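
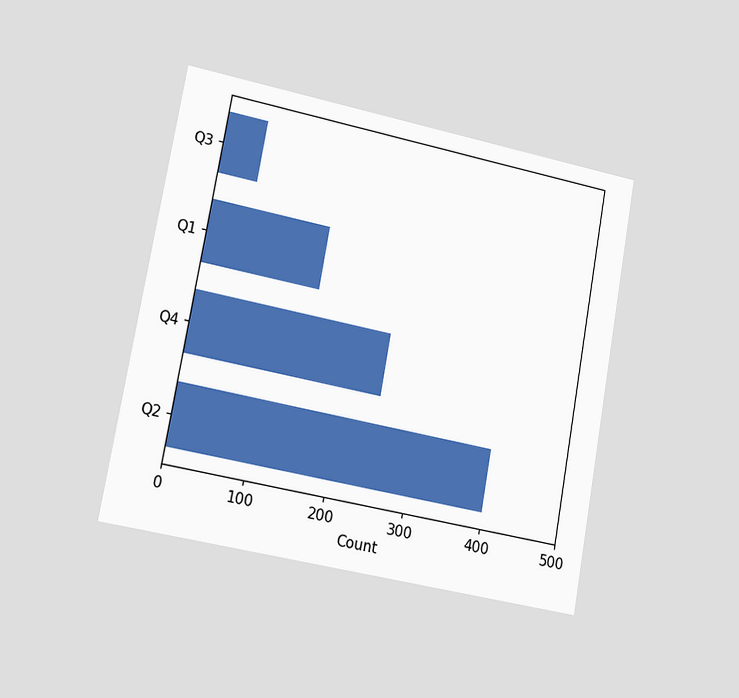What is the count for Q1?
The chart is tilted about 10° clockwise and viewed slightly from the left. Reading along the chart's x-axis, the Q1 bar reaches 150.

150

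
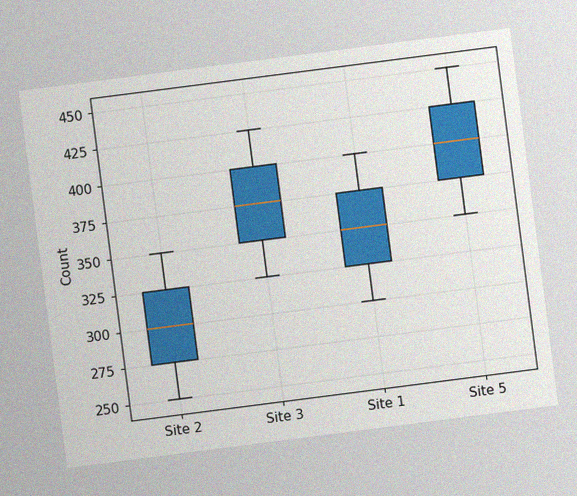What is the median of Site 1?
The chart is tilted about 7° counter-clockwise, with some photo noise. The median line in the Site 1 box sits at 350.

350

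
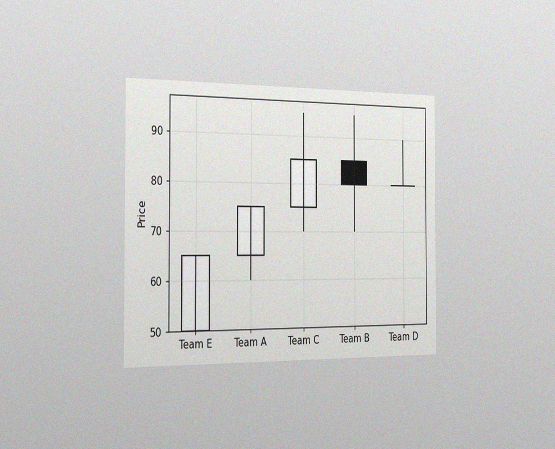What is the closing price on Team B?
80

The chart is viewed slightly from the left, with some photo noise. The Team B candle closes at 80.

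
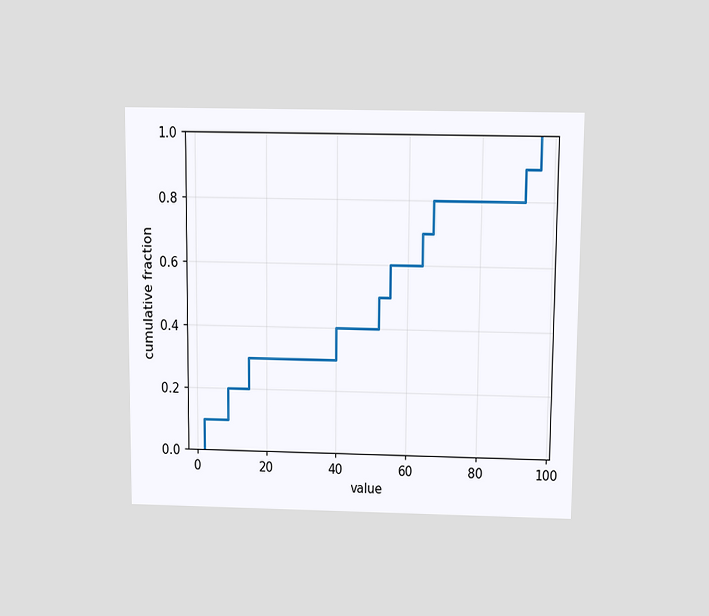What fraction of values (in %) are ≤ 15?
30%

The chart is viewed slightly from above. At x=15 the ECDF step is at 30%.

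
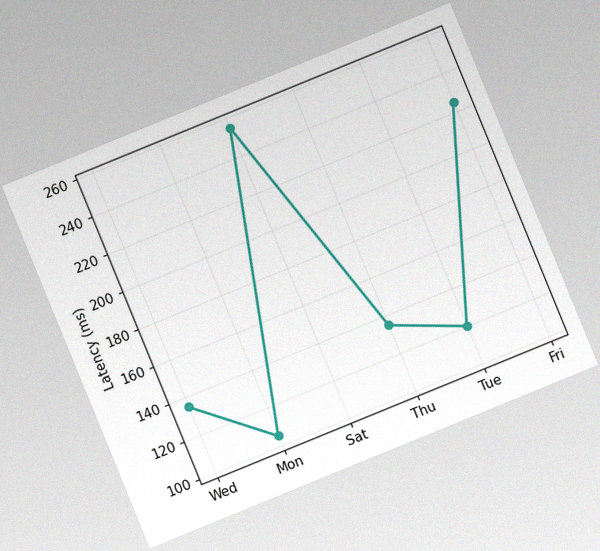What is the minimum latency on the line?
105ms

The chart is tilted about 22° counter-clockwise, with some photo noise. The lowest point is at Mon, and reading across to the y-axis gives 105ms.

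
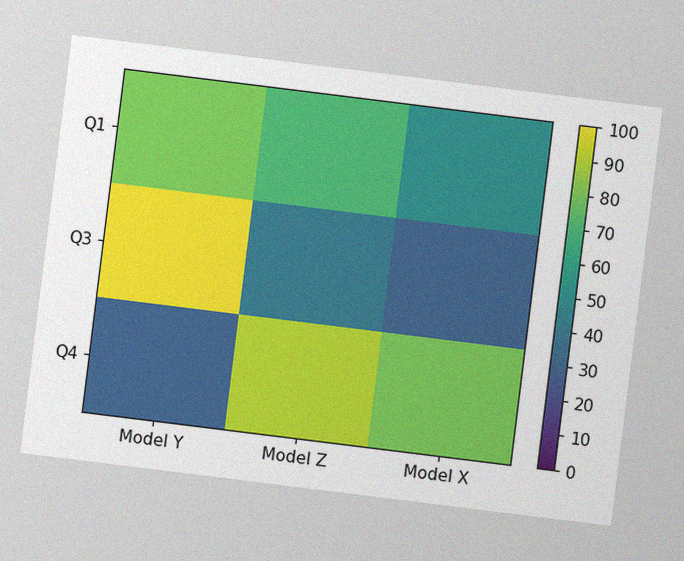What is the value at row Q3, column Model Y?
100

The chart is tilted about 7° clockwise, with some photo noise. Matching cell (Q3, Model Y) against the colorbar gives 100.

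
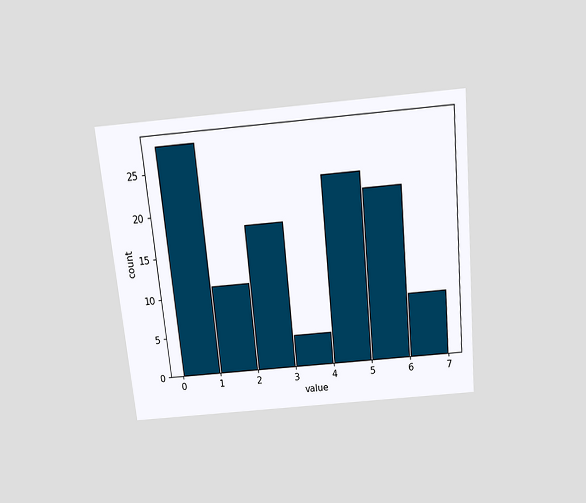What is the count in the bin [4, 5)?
23

The chart is tilted about 5° counter-clockwise and viewed slightly from above. The [4, 5) bin has height 23.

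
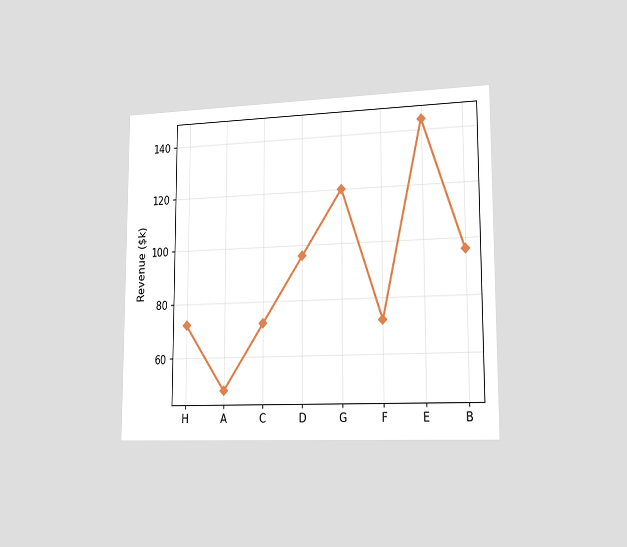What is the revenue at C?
$72k

The chart is viewed slightly from the right. At C, the line is at $72k.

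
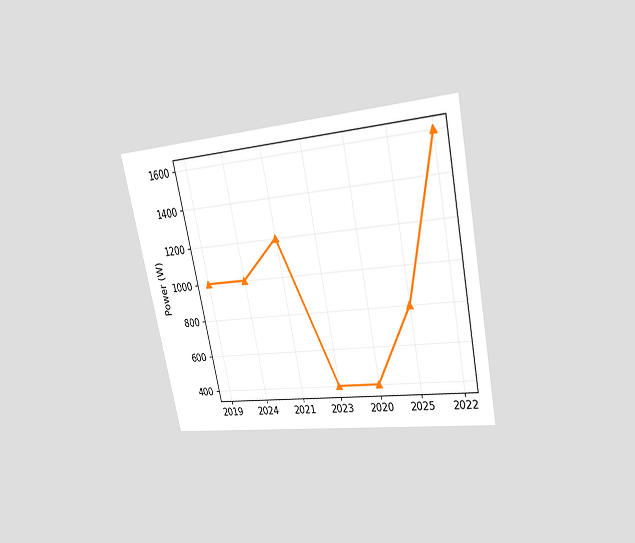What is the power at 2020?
The chart is tilted about 12° counter-clockwise and viewed at a slight angle. At 2020, the line is at 400W.

400W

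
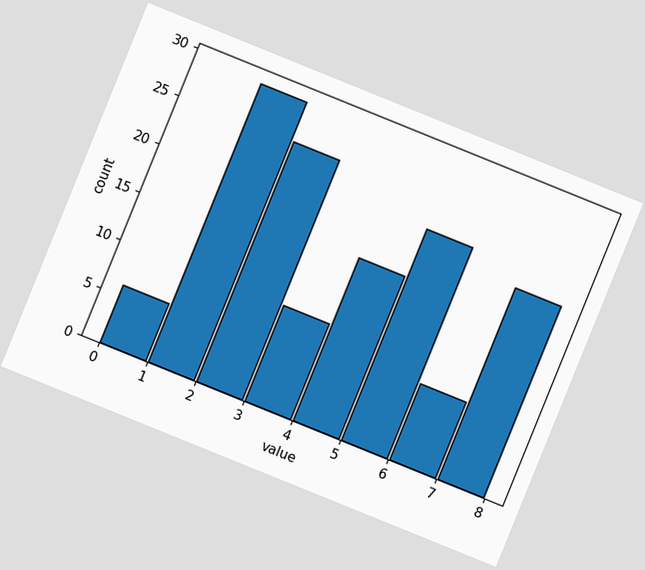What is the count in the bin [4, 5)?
17

The chart is tilted about 22° clockwise. The [4, 5) bin has height 17.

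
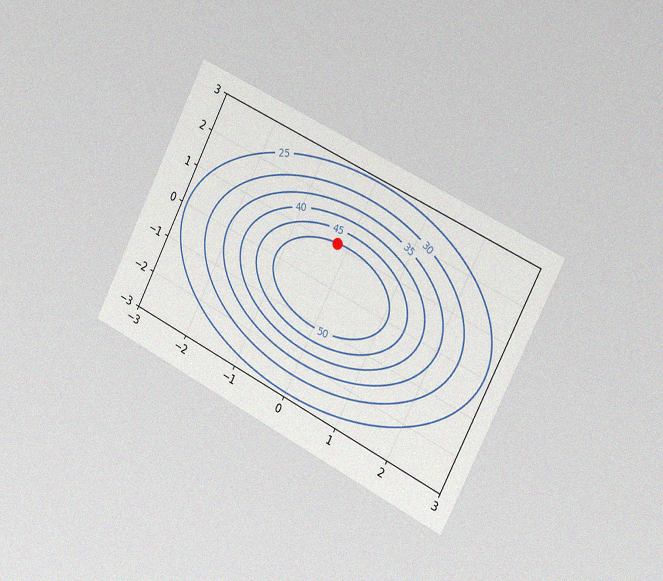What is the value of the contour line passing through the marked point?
The chart is tilted about 27° clockwise and viewed slightly from the right, with some photo noise. The marked point sits on the contour labelled 50.

50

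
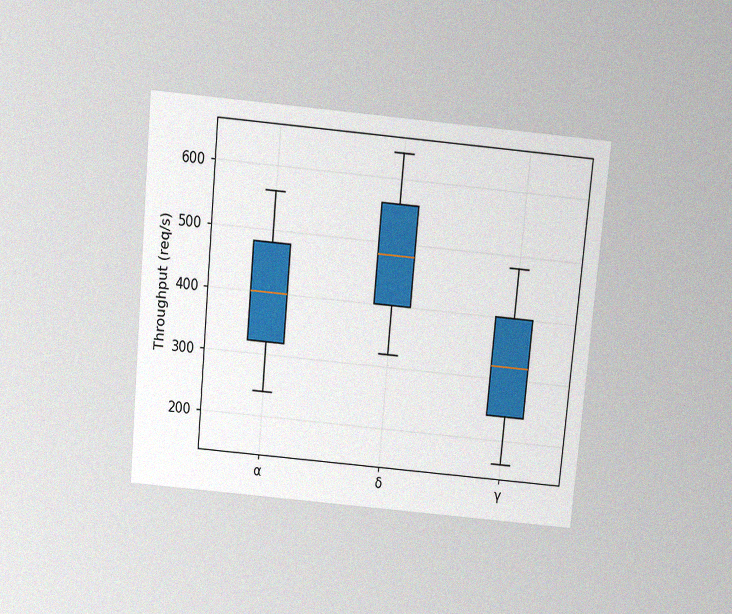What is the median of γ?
320req/s

The chart is tilted about 5° clockwise and viewed slightly from above, with some photo noise. The median line in the γ box sits at 320req/s.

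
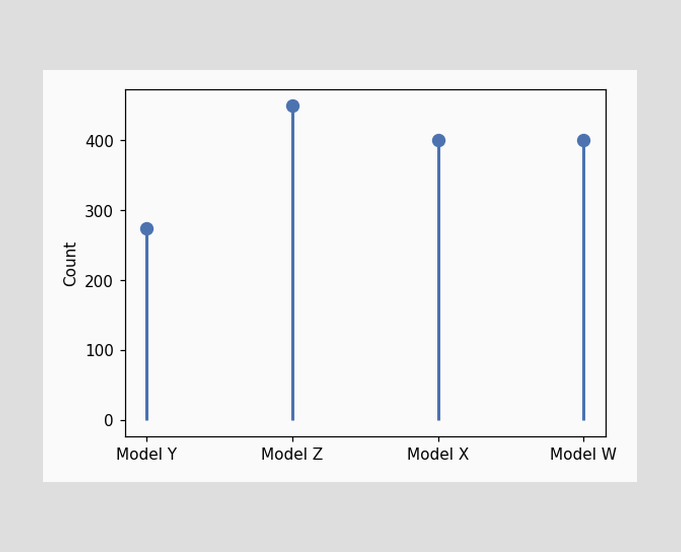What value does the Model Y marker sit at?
The Model Y marker sits at 275.

275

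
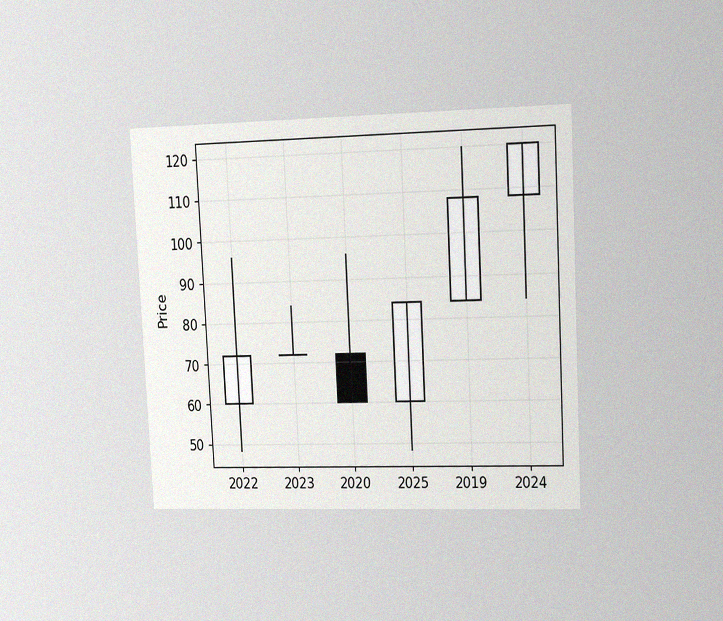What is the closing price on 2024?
The chart is tilted about 3° counter-clockwise and viewed slightly from the right, with some photo noise. The 2024 candle closes at 120.

120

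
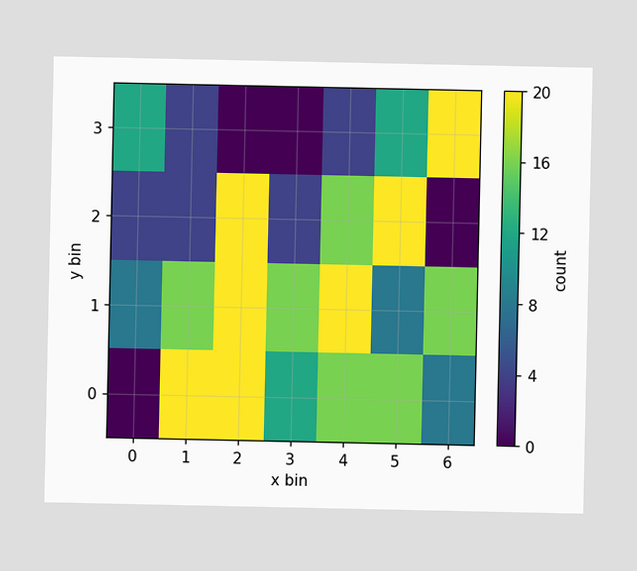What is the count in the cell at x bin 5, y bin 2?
Matching the cell (5, 2) against the colorbar gives 20.

20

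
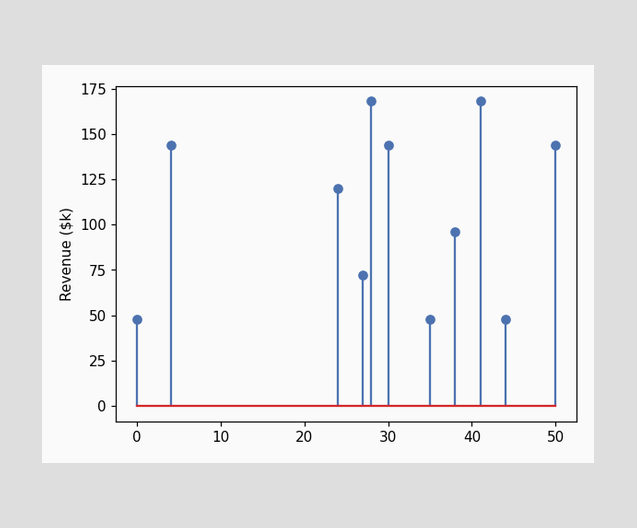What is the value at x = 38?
The stem at x=38 reaches $96k.

$96k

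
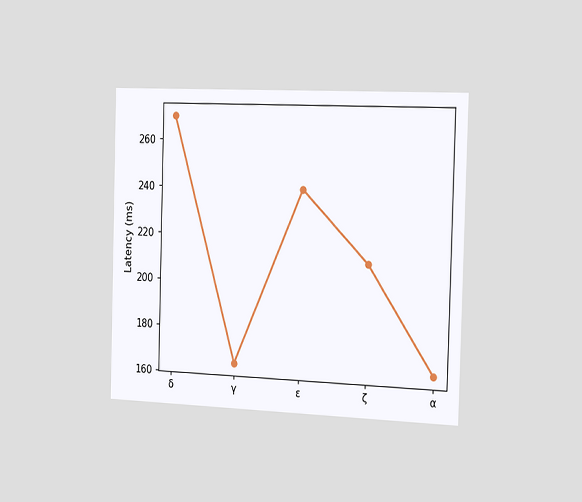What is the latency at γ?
The chart is viewed slightly from the right. At γ, the line is at 165ms.

165ms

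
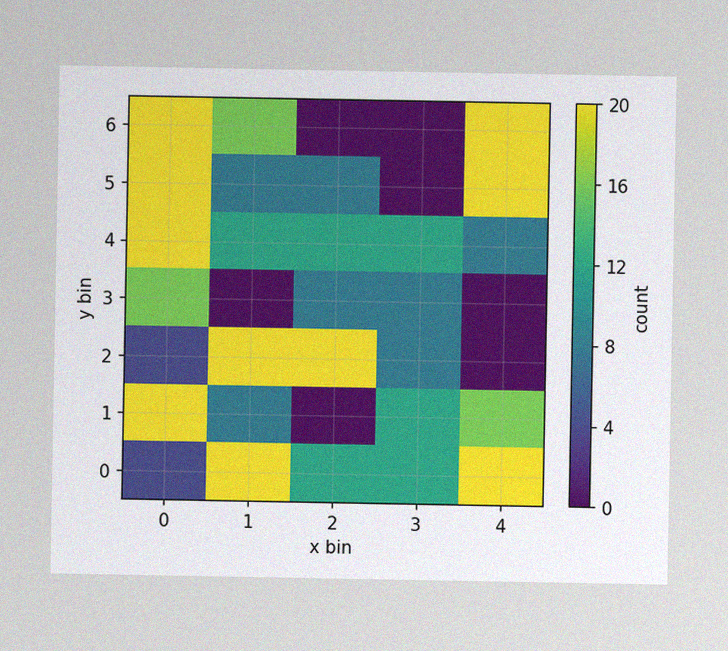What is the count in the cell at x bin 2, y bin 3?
The image has some photo noise and uneven lighting. Matching the cell (2, 3) against the colorbar gives 8.

8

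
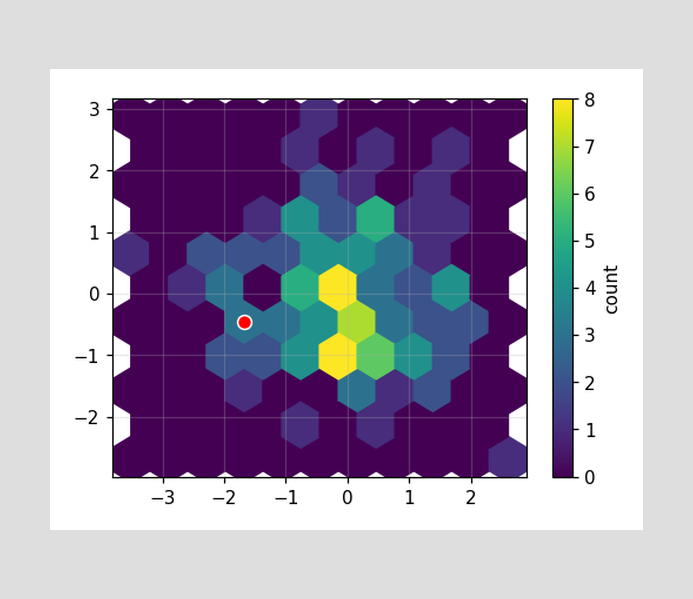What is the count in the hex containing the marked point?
3

The marked hex reads 3 on the colorbar.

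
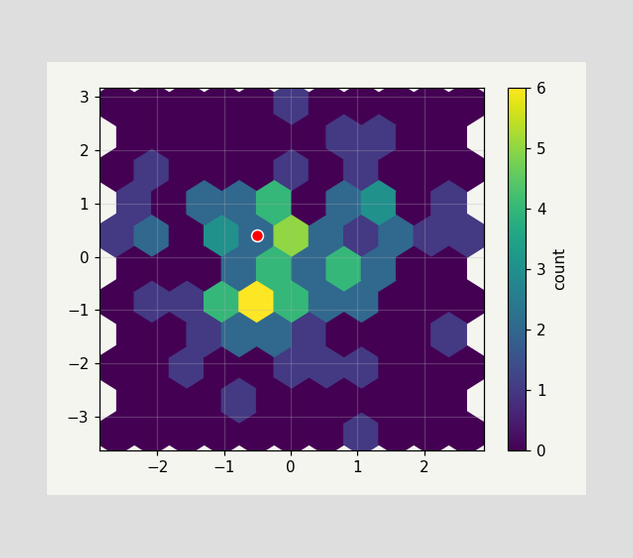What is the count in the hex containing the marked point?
The marked hex reads 2 on the colorbar.

2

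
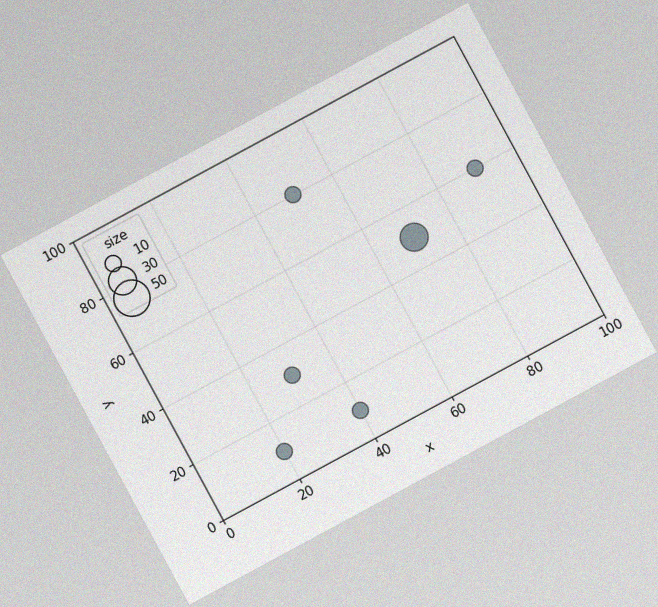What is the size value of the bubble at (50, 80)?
10

The chart is tilted about 28° counter-clockwise, with some photo noise. Matching the bubble at (50, 80) against the size legend gives 10.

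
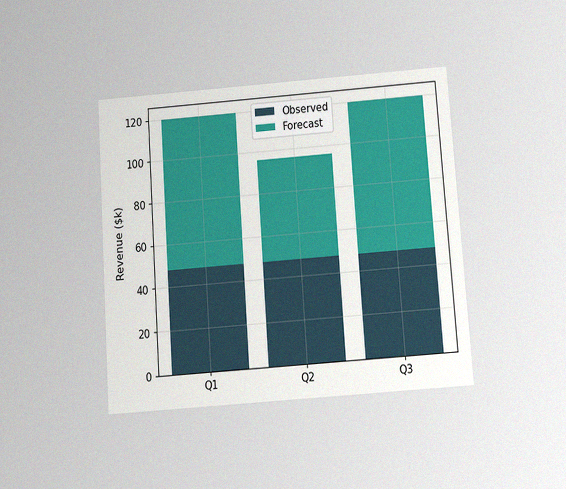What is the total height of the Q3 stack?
$120k

The chart is tilted about 4° counter-clockwise and viewed slightly from below, with some photo noise. The Q3 stack's top reaches $120k on the y-axis.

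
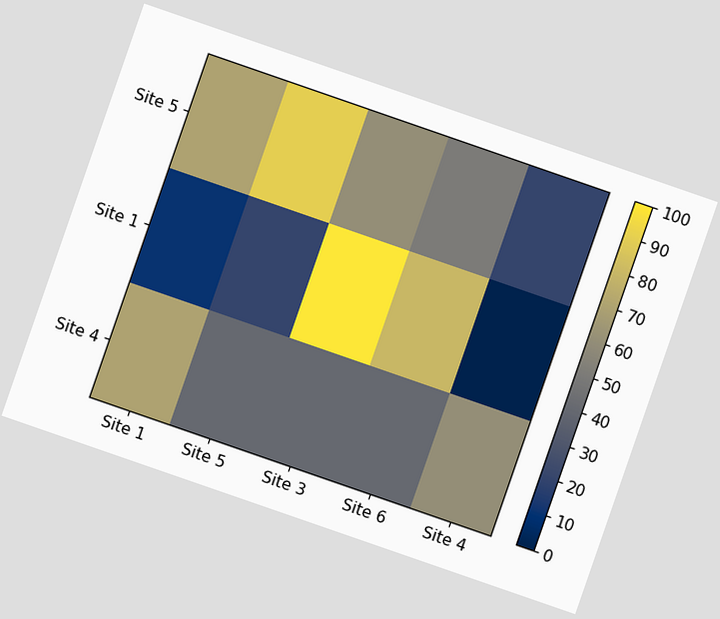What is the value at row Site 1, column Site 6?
The chart is tilted about 19° clockwise. Matching cell (Site 1, Site 6) against the colorbar gives 80.

80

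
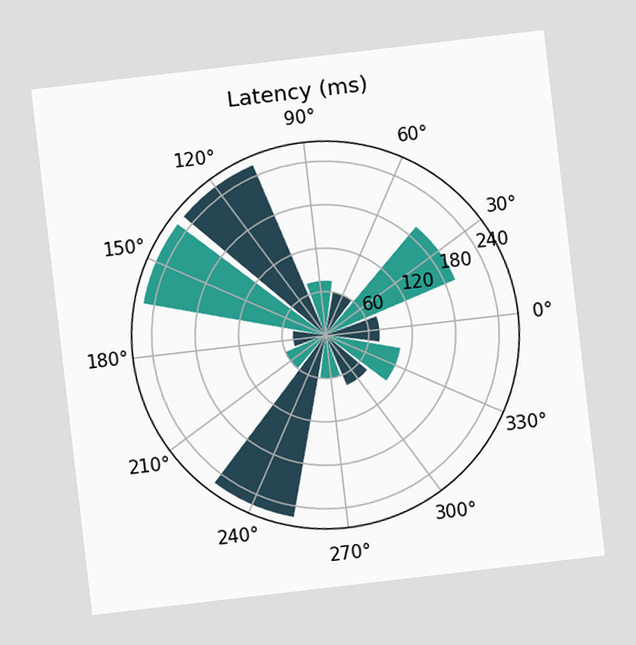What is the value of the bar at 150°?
The chart is tilted about 7° counter-clockwise. The bar at 150° reaches 255ms on the radial axis.

255ms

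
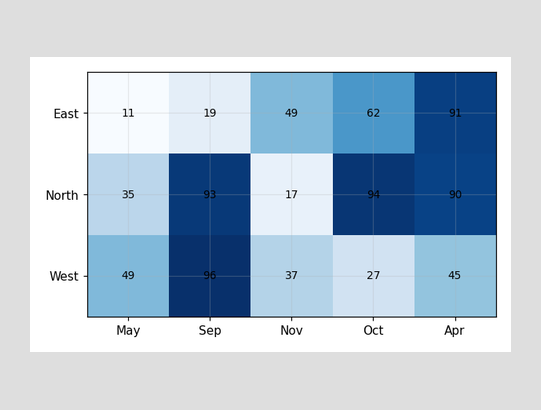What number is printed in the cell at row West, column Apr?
The (West, Apr) cell reads 45.

45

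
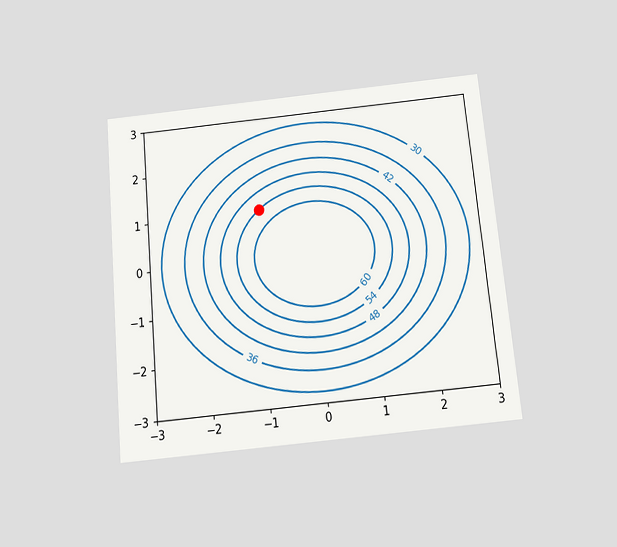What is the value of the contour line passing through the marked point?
54

The chart is tilted about 5° counter-clockwise and viewed slightly from below. The marked point sits on the contour labelled 54.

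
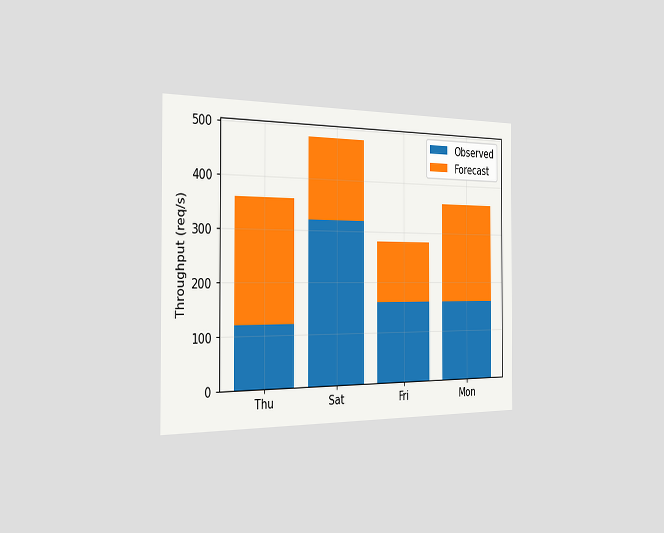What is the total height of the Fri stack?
The chart is viewed slightly from the left. The Fri stack's top reaches 280req/s on the y-axis.

280req/s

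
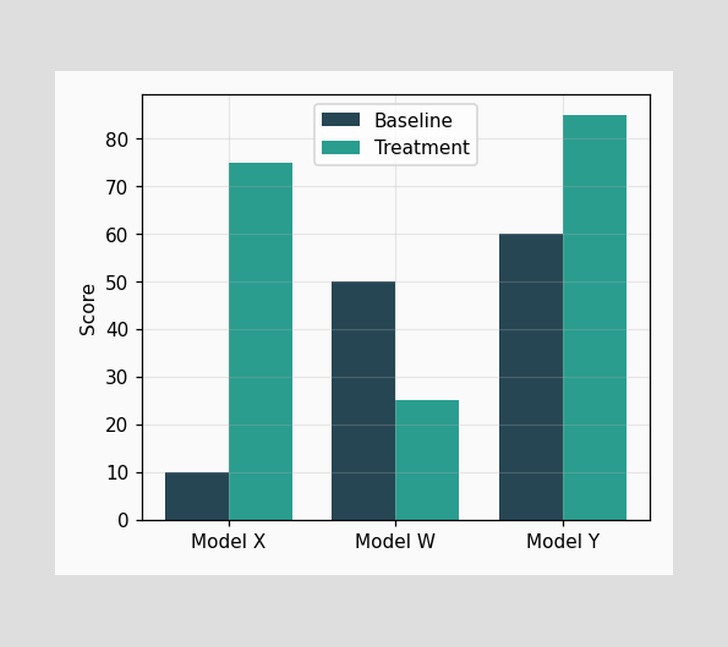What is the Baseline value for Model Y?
The Baseline bar at Model Y reaches 60 on the y-axis.

60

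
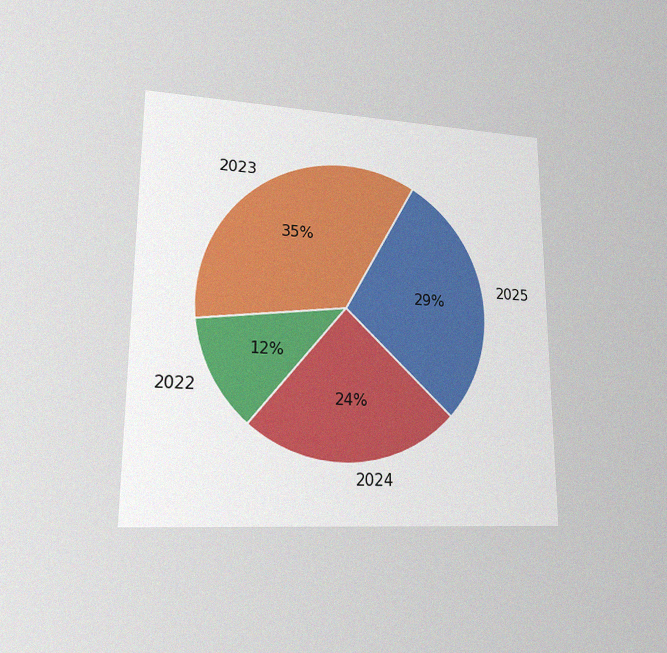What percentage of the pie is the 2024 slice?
24%

The chart is viewed at a slight angle, with some photo noise. The 2024 slice takes up 24% of the pie.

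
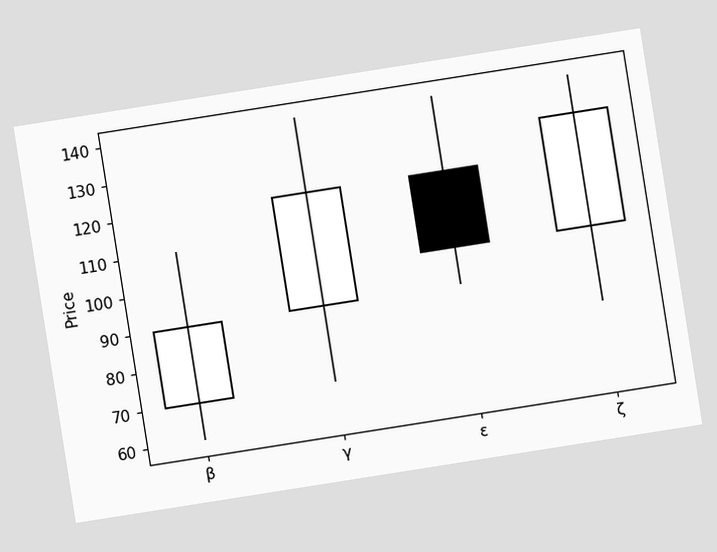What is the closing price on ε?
The chart is tilted about 9° counter-clockwise. The ε candle closes at 100.

100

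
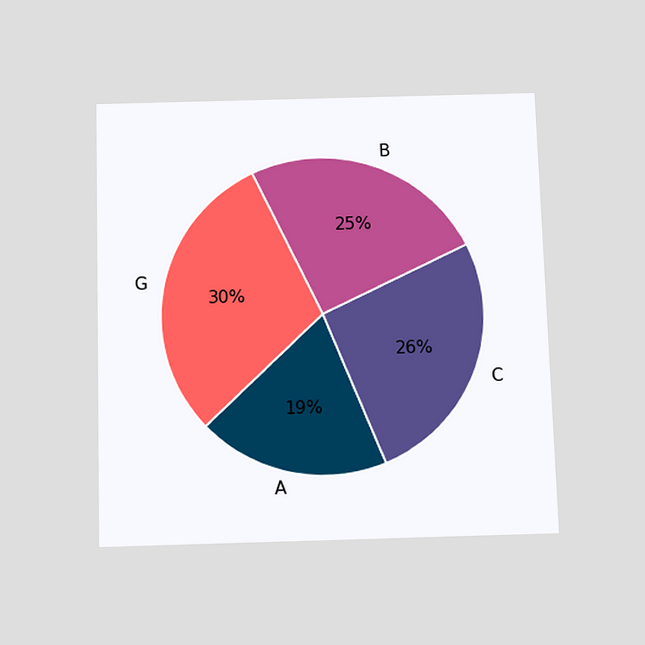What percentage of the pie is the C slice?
26%

The chart is viewed slightly from below. The C slice takes up 26% of the pie.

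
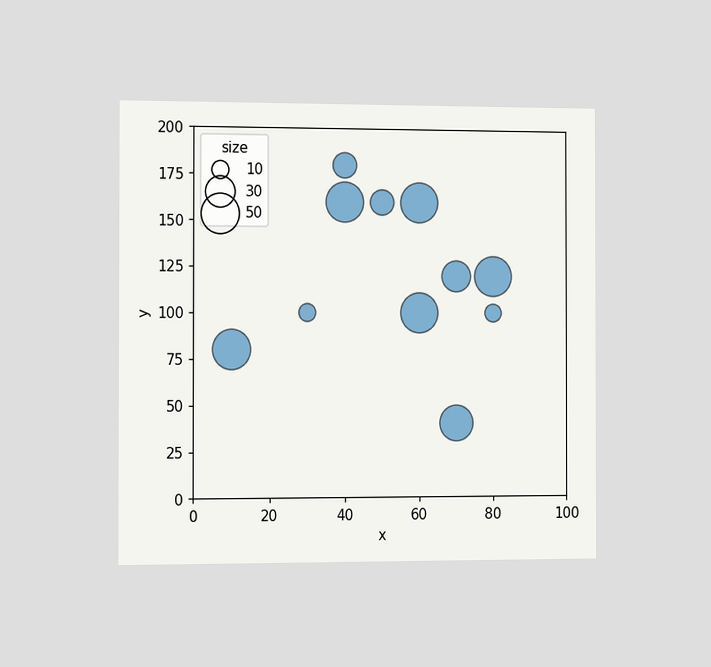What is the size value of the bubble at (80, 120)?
50

The chart is viewed slightly from the left. Matching the bubble at (80, 120) against the size legend gives 50.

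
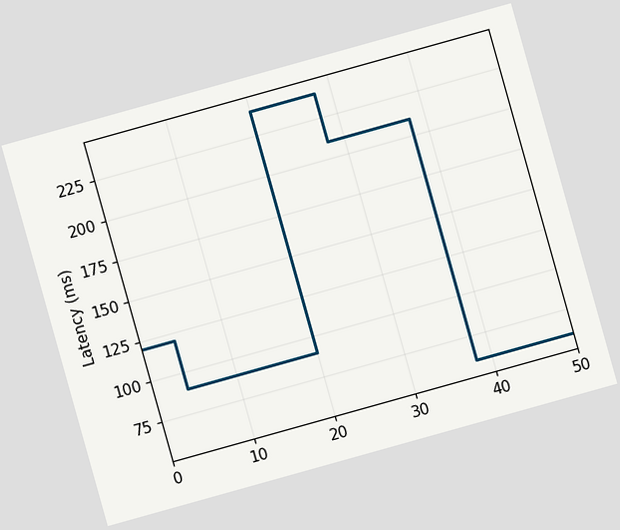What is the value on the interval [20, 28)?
The chart is tilted about 16° counter-clockwise. On [20, 28) the step sits at 240ms.

240ms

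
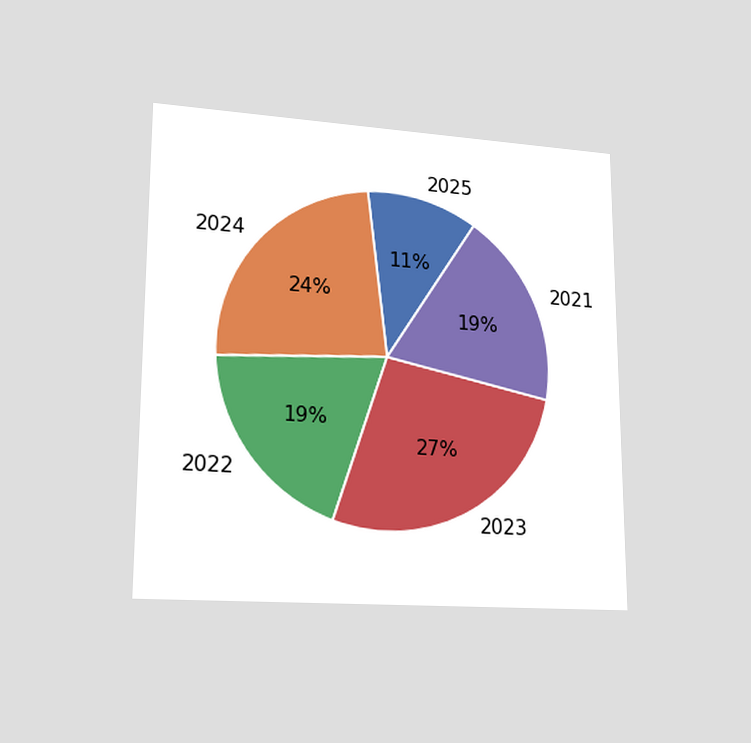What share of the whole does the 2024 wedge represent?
24%

The chart is viewed at a slight angle. The 2024 slice takes up 24% of the pie.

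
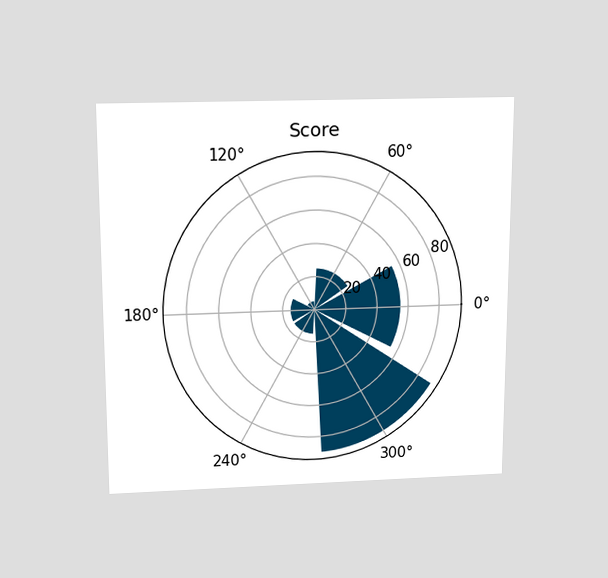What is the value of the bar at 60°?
The chart is viewed slightly from above. The bar at 60° reaches 25 on the radial axis.

25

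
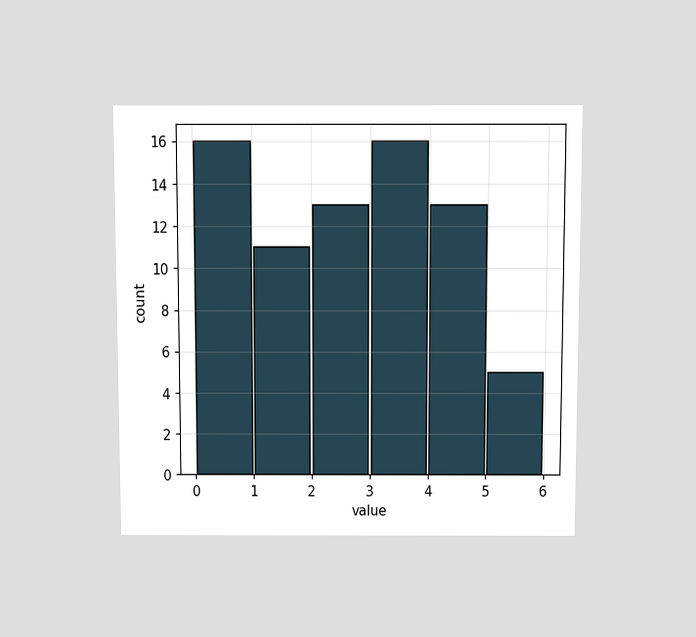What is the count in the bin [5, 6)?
5

The chart is viewed slightly from above. The [5, 6) bin has height 5.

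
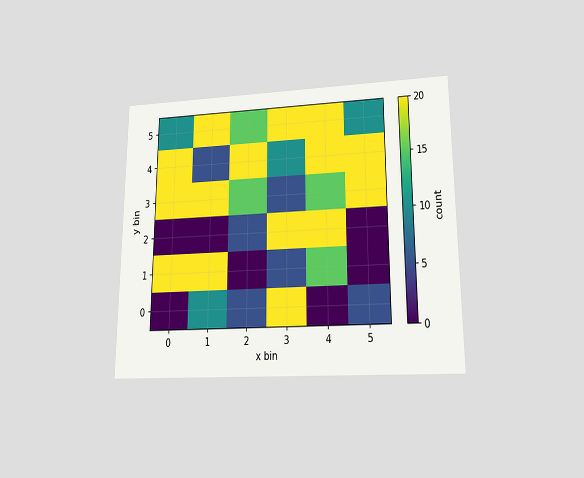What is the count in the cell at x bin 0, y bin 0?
The chart is viewed at a slight angle. Matching the cell (0, 0) against the colorbar gives 0.

0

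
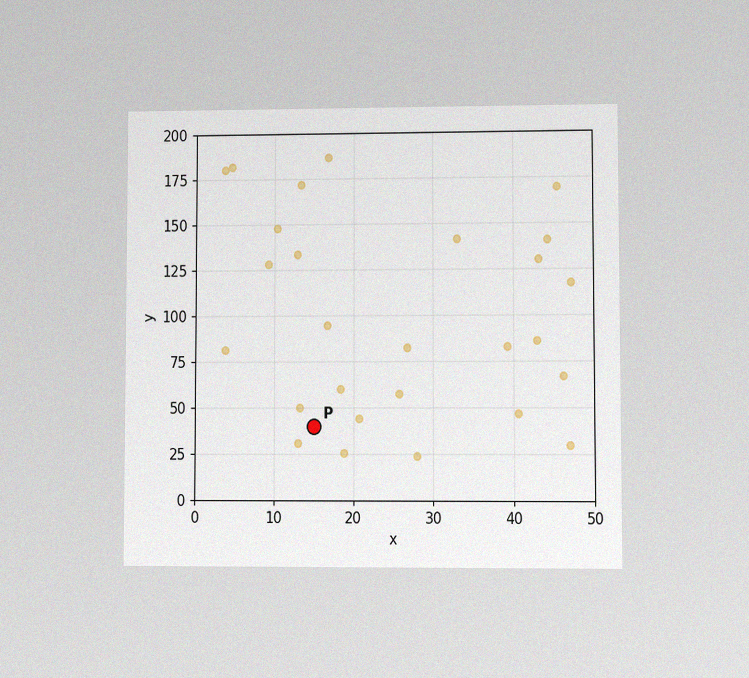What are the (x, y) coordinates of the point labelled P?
The chart is viewed at a slight angle, with some photo noise. Following the gridlines from P to each axis, P sits at (15, 40).

(15, 40)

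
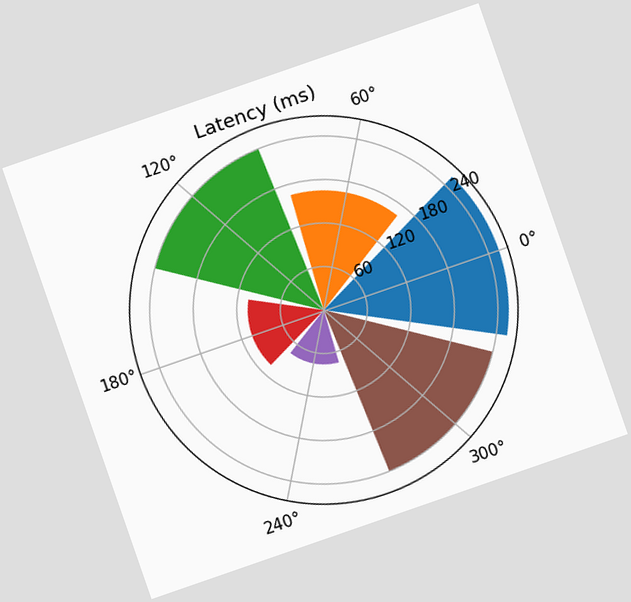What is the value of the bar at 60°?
165ms

The chart is tilted about 19° counter-clockwise. The bar at 60° reaches 165ms on the radial axis.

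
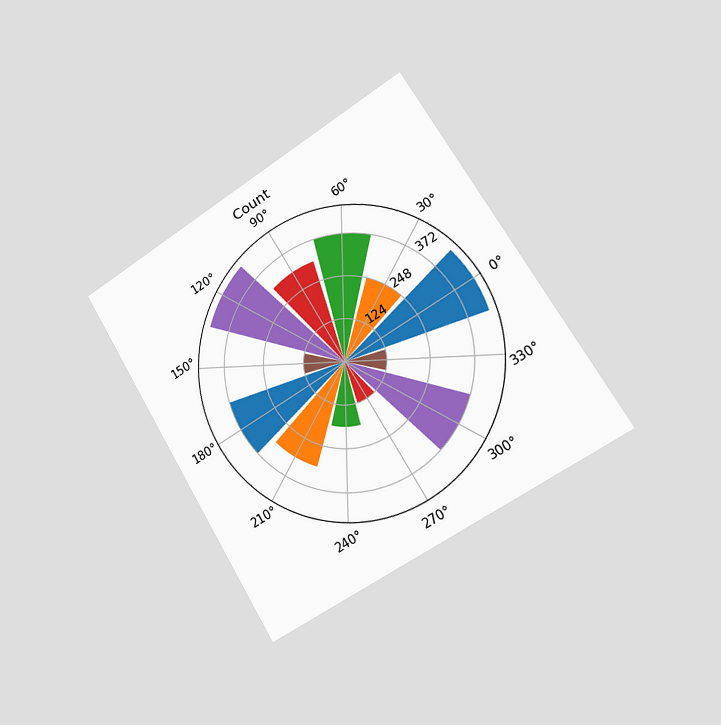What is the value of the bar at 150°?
The chart is tilted about 31° counter-clockwise and viewed slightly from the right. The bar at 150° reaches 124 on the radial axis.

124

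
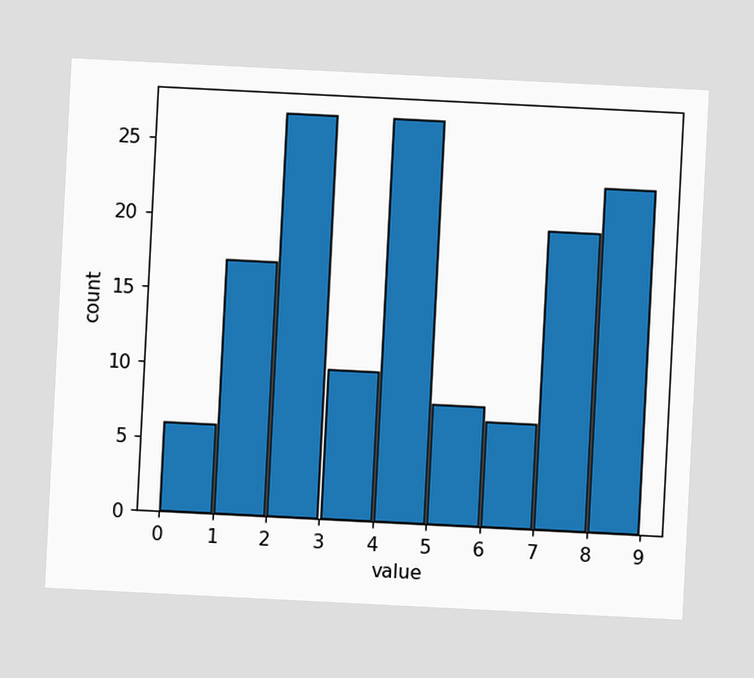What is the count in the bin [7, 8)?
20

The chart is tilted about 3° clockwise. The [7, 8) bin has height 20.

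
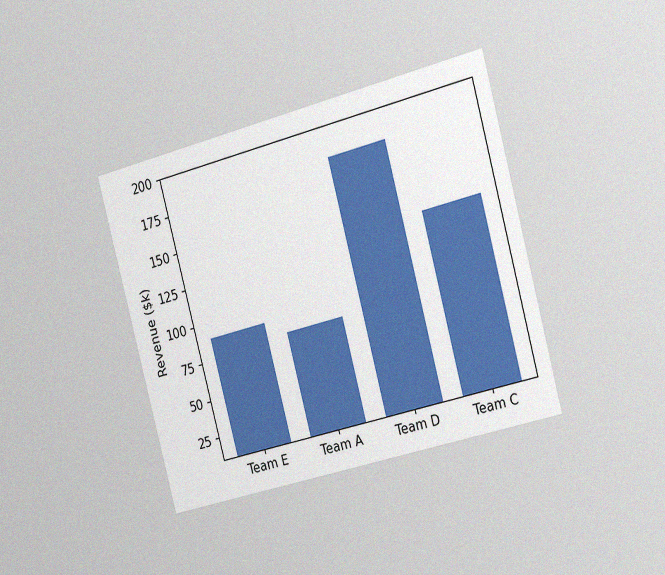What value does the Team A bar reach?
$80k

The chart is tilted about 15° counter-clockwise and viewed slightly from the right, with some photo noise. Reading along the chart's y-axis, the Team A bar reaches $80k.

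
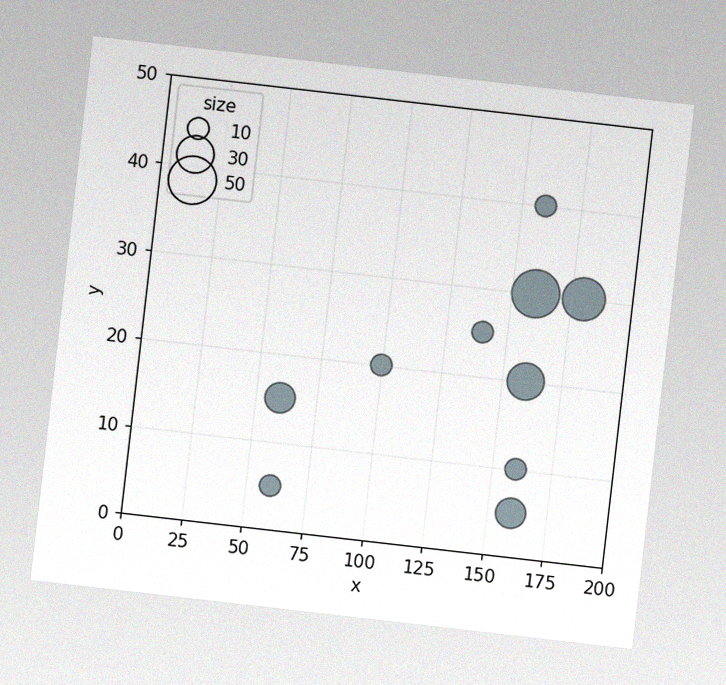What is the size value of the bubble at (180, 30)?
40

The chart is tilted about 7° clockwise, with some photo noise. Matching the bubble at (180, 30) against the size legend gives 40.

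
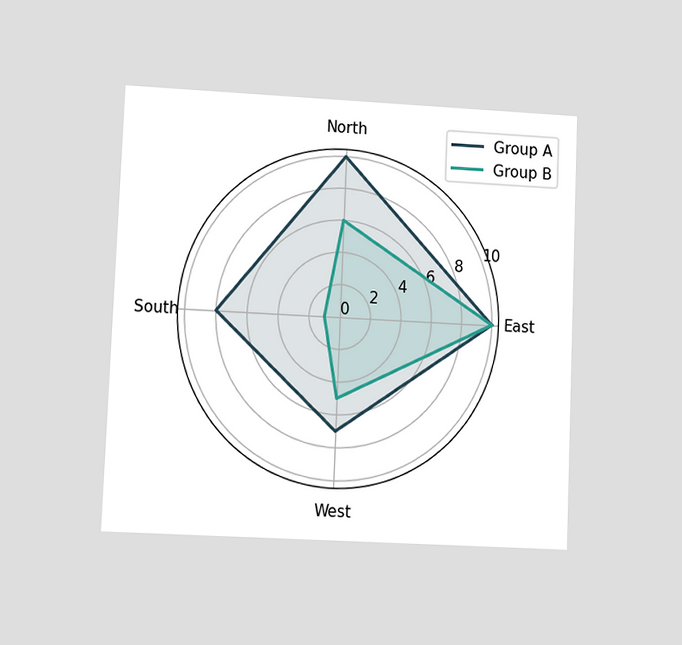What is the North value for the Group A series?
The chart is tilted about 2° clockwise and viewed at a slight angle. On the North axis, Group A reaches 10.

10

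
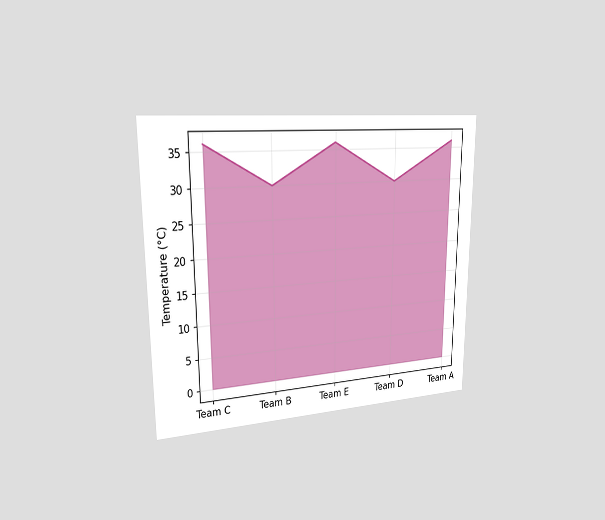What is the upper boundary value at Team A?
36°C

The chart is viewed slightly from the left. At Team A the upper boundary is at 36°C.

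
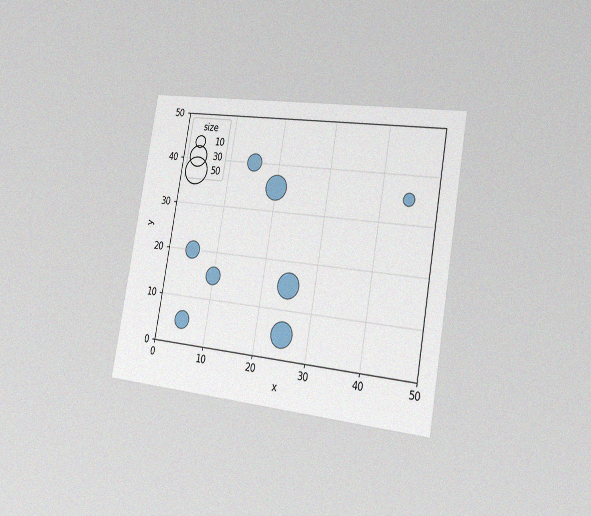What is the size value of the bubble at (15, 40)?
20

The chart is tilted about 10° clockwise and viewed slightly from the right, with some photo noise. Matching the bubble at (15, 40) against the size legend gives 20.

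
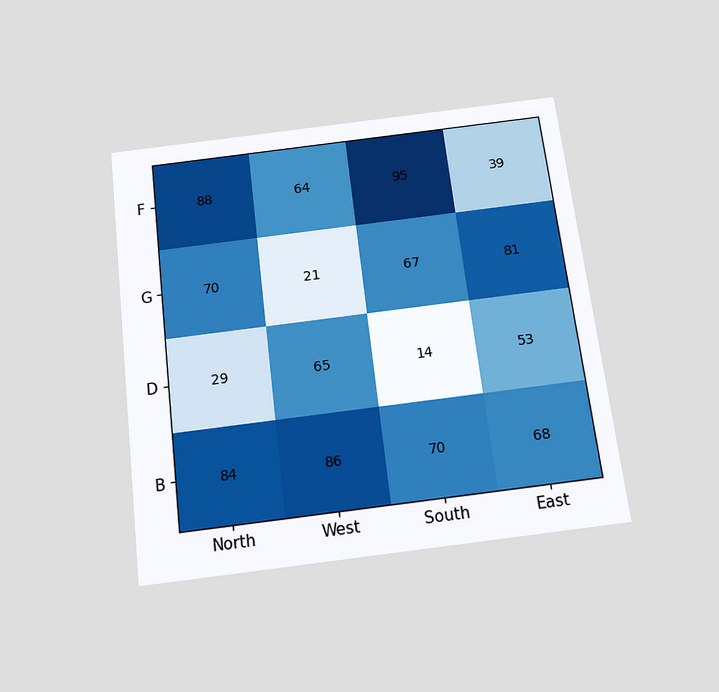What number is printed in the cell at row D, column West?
65

The chart is tilted about 7° counter-clockwise and viewed slightly from below. The (D, West) cell reads 65.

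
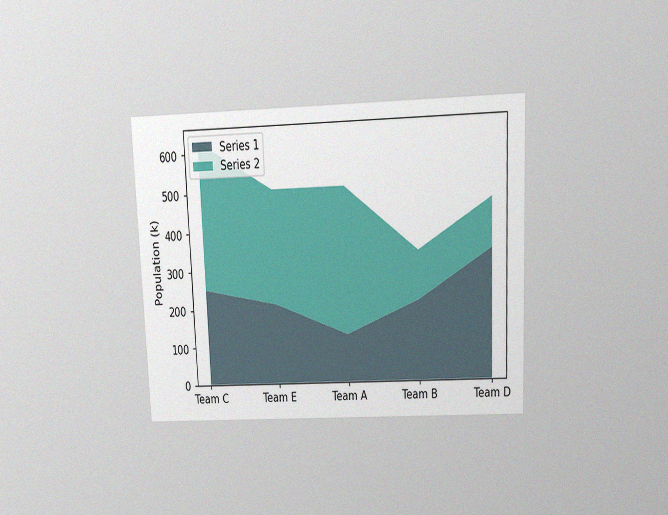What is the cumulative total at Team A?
The chart is tilted about 2° counter-clockwise and viewed at a slight angle, with some photo noise. The stacked total at Team A reaches 504k.

504k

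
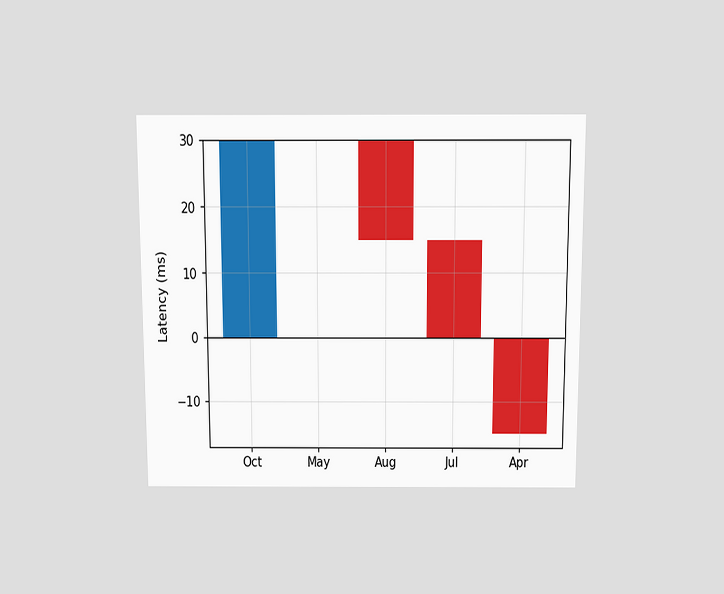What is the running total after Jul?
0ms

The chart is viewed slightly from above. After Jul the running total reaches 0ms.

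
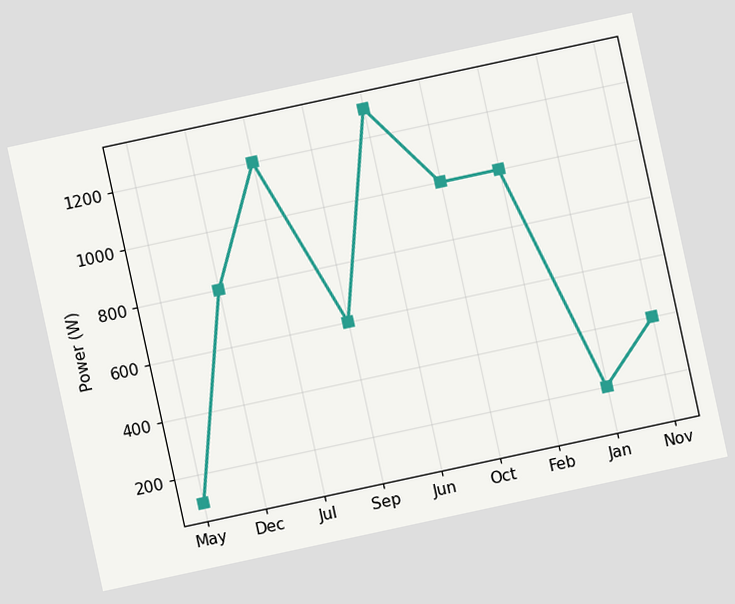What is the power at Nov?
400W

The chart is tilted about 12° counter-clockwise. At Nov, the line is at 400W.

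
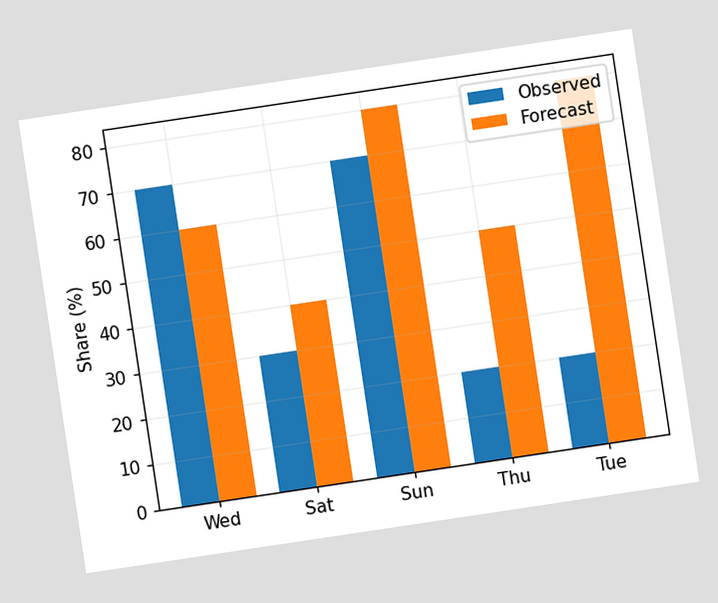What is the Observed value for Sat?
30%

The chart is tilted about 9° counter-clockwise. The Observed bar at Sat reaches 30% on the y-axis.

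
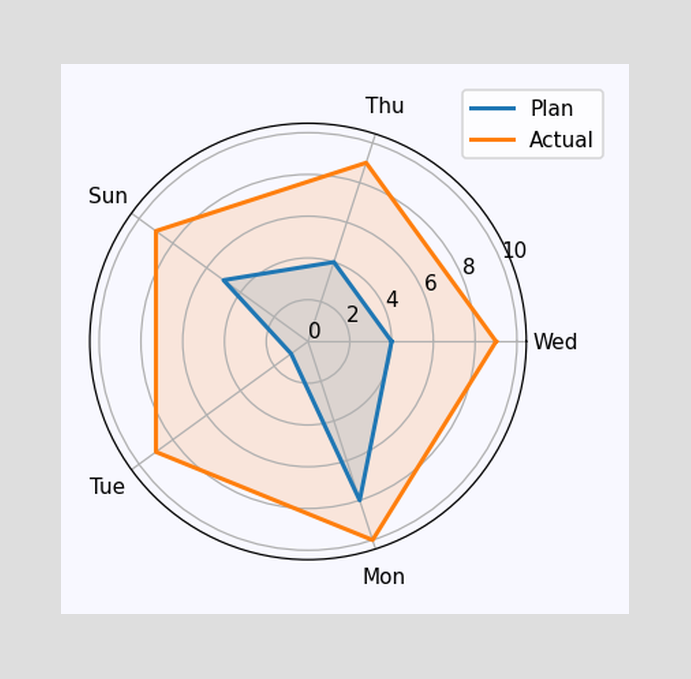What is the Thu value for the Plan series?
4

On the Thu axis, Plan reaches 4.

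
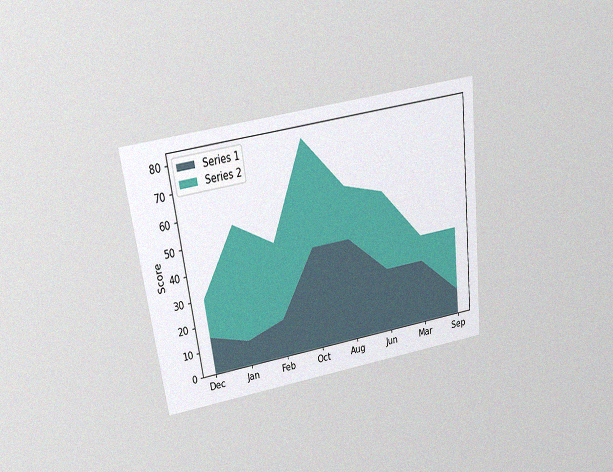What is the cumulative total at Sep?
The chart is tilted about 7° counter-clockwise and viewed slightly from above, with some photo noise. The stacked total at Sep reaches 35.

35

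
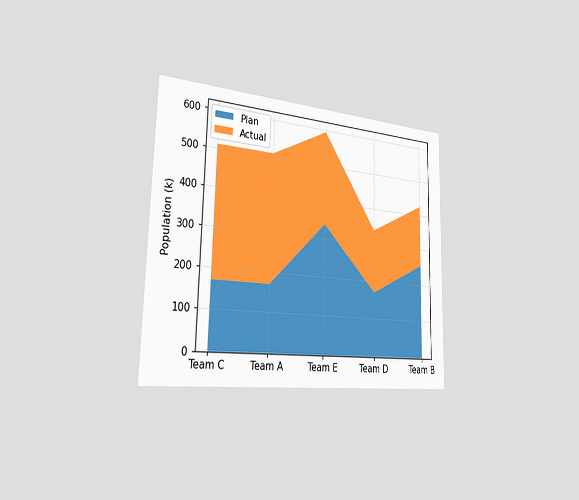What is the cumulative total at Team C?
The chart is viewed slightly from the left. The stacked total at Team C reaches 510k.

510k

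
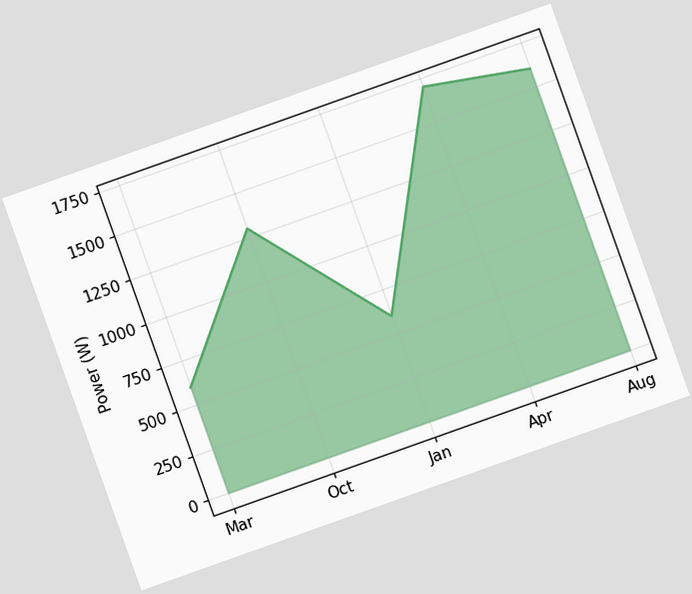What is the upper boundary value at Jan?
600W

The chart is tilted about 20° counter-clockwise. At Jan the upper boundary is at 600W.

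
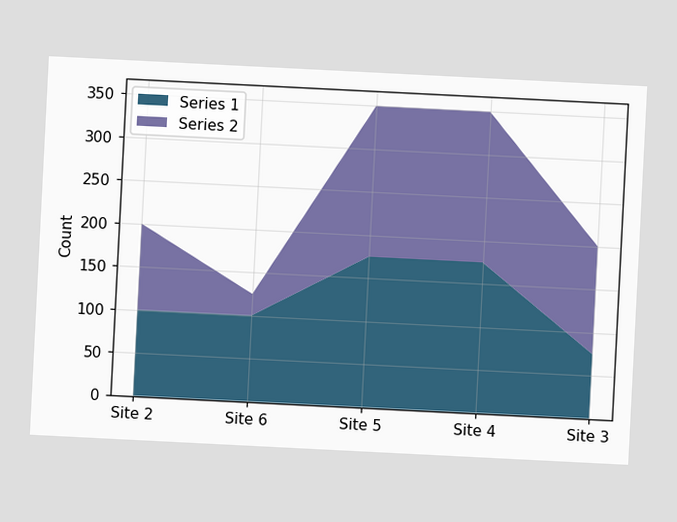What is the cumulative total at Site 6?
The chart is tilted about 3° clockwise. The stacked total at Site 6 reaches 125.

125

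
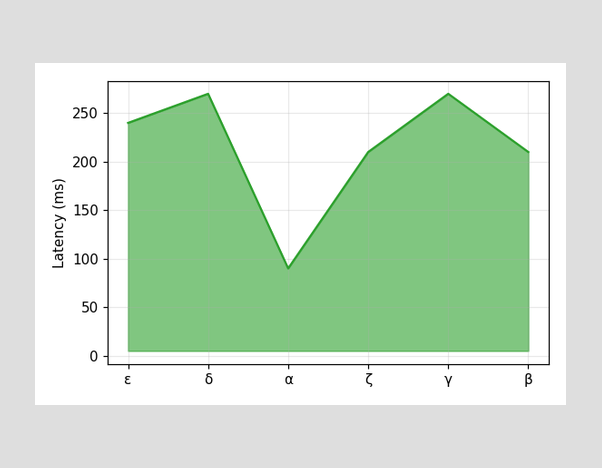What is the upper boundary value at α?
90ms

At α the upper boundary is at 90ms.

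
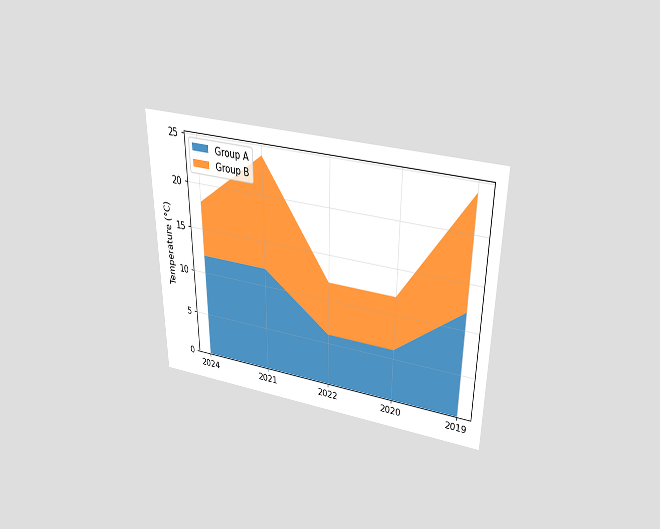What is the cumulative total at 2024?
The chart is viewed slightly from above. The stacked total at 2024 reaches 18°C.

18°C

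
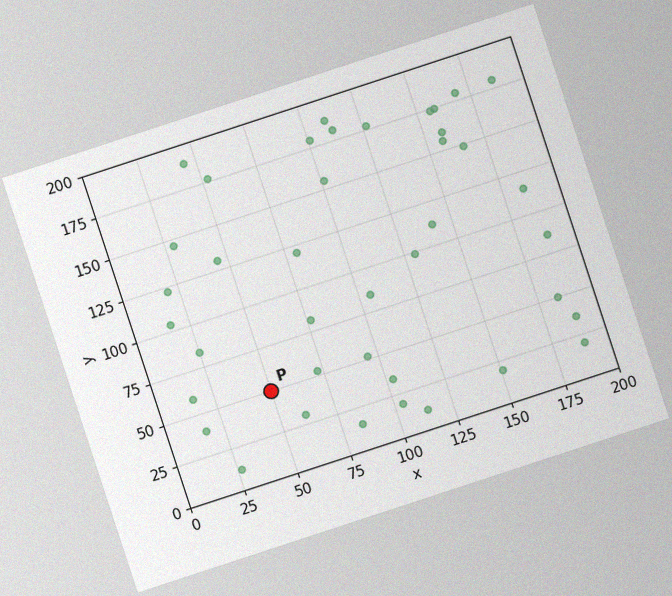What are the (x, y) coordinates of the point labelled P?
(50, 50)

The chart is tilted about 18° counter-clockwise, with some photo noise. Following the gridlines from P to each axis, P sits at (50, 50).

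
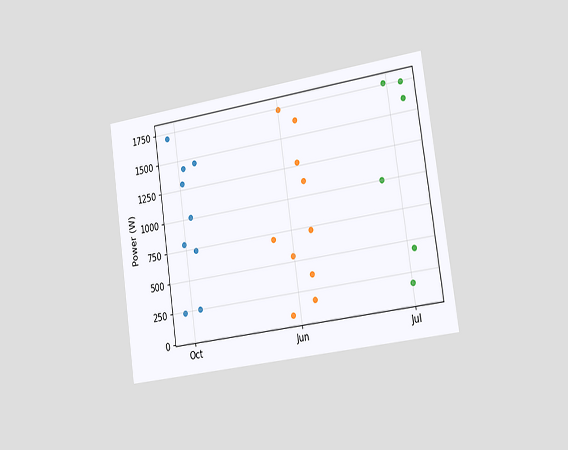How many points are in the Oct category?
9

The chart is tilted about 8° counter-clockwise and viewed slightly from the right. Counting the markers in the Oct column gives 9.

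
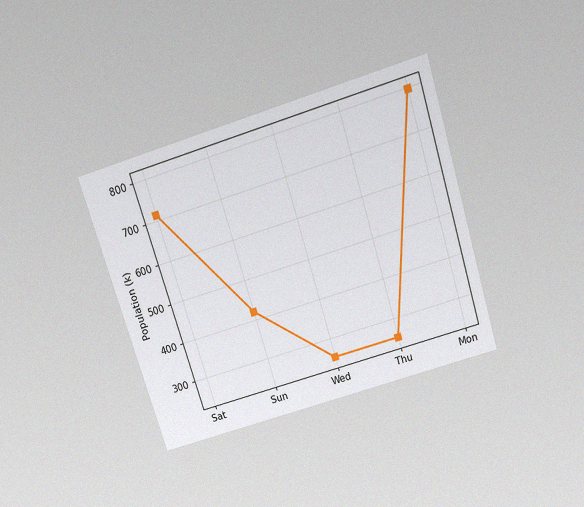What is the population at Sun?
The chart is tilted about 17° counter-clockwise and viewed slightly from above, with some photo noise. At Sun, the line is at 420k.

420k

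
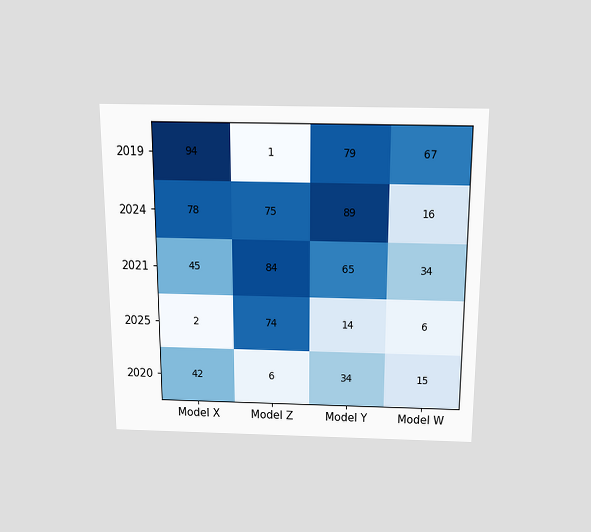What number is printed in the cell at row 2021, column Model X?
45

The chart is viewed slightly from above. The (2021, Model X) cell reads 45.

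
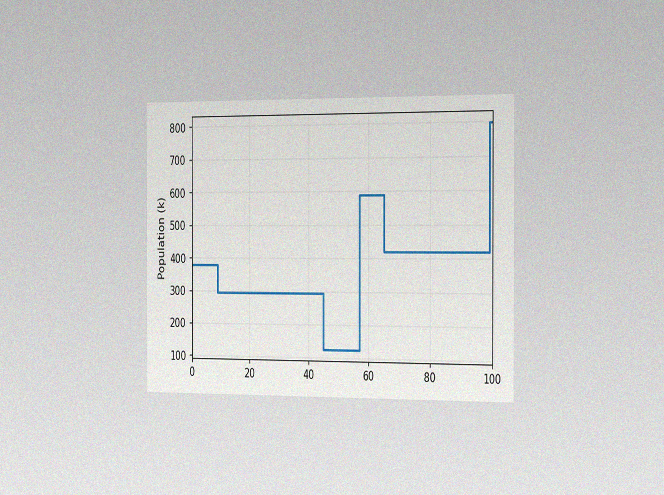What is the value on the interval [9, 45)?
The chart is viewed slightly from the right, with some photo noise. On [9, 45) the step sits at 294k.

294k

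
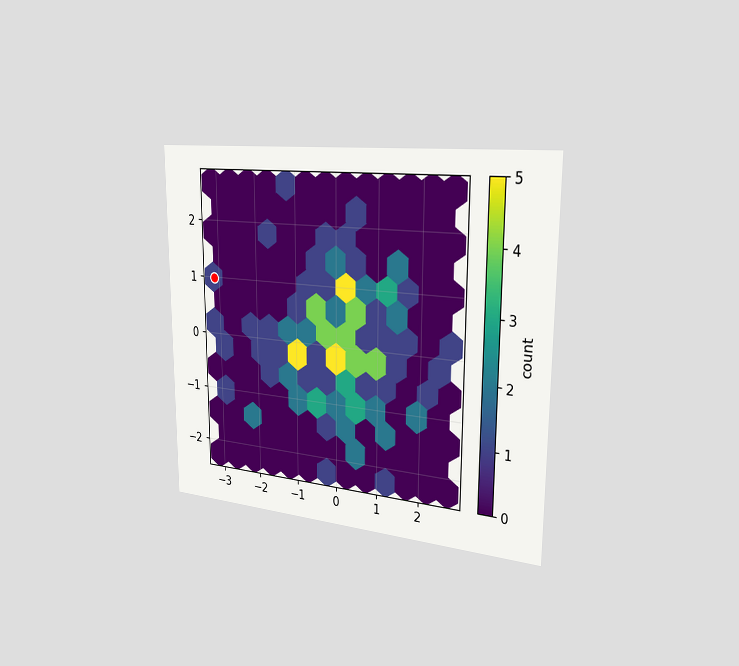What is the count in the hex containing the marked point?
1

The chart is viewed slightly from the right. The marked hex reads 1 on the colorbar.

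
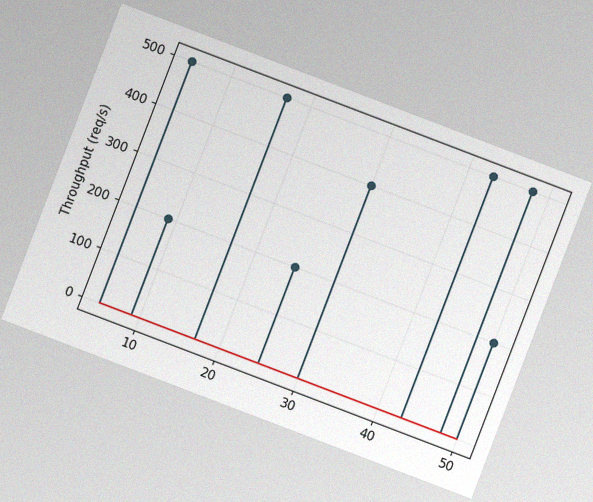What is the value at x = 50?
200req/s

The chart is tilted about 21° clockwise, with some photo noise. The stem at x=50 reaches 200req/s.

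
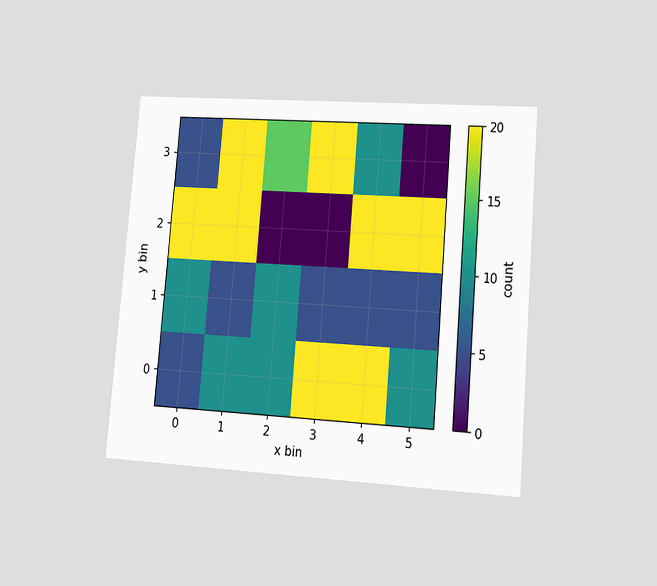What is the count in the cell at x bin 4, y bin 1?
5

The chart is tilted about 5° clockwise and viewed at a slight angle. Matching the cell (4, 1) against the colorbar gives 5.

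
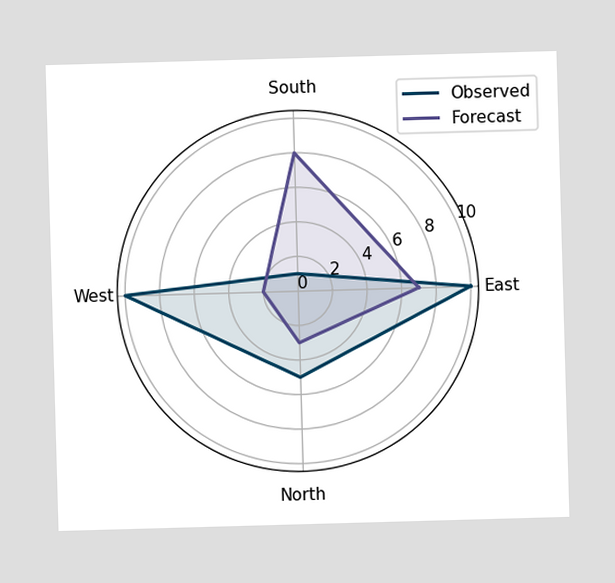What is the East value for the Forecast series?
7

On the East axis, Forecast reaches 7.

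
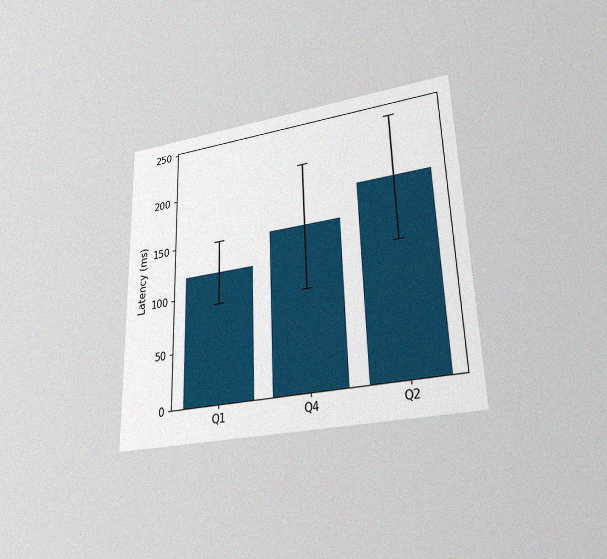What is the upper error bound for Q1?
150ms

The chart is viewed at a slight angle, with some photo noise. The Q1 bar's upper whisker reaches 150ms.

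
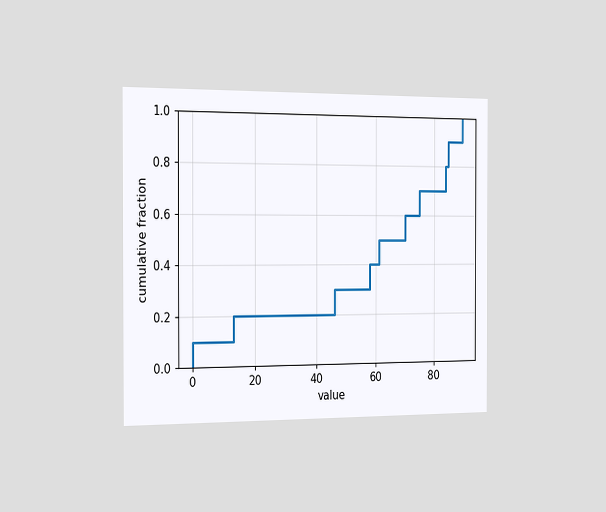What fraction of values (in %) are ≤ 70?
60%

The chart is viewed slightly from the left. At x=70 the ECDF step is at 60%.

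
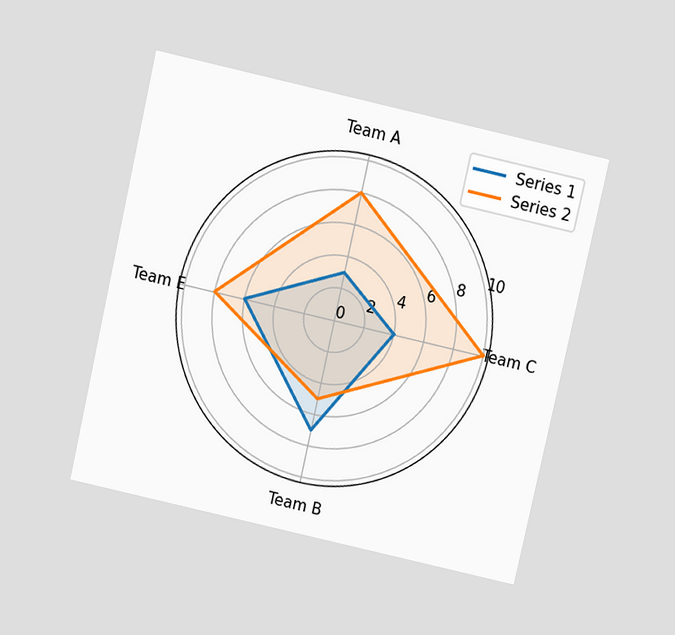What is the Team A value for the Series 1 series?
The chart is tilted about 13° clockwise and viewed slightly from above. On the Team A axis, Series 1 reaches 3.

3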